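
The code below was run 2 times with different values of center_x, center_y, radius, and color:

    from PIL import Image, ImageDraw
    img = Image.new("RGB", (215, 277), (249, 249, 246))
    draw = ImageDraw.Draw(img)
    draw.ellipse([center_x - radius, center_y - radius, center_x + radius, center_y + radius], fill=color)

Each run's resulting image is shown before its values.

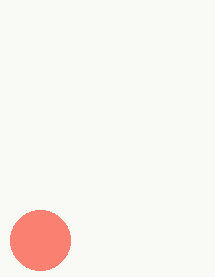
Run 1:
center_x = 40, center_y = 240, radius = 30, color = 'salmon'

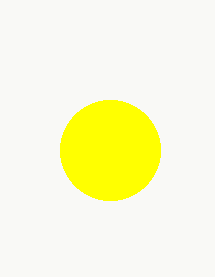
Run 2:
center_x = 110
center_y = 150
radius = 50
color = 'yellow'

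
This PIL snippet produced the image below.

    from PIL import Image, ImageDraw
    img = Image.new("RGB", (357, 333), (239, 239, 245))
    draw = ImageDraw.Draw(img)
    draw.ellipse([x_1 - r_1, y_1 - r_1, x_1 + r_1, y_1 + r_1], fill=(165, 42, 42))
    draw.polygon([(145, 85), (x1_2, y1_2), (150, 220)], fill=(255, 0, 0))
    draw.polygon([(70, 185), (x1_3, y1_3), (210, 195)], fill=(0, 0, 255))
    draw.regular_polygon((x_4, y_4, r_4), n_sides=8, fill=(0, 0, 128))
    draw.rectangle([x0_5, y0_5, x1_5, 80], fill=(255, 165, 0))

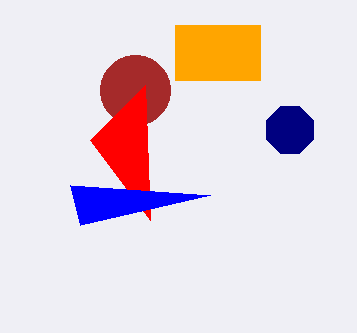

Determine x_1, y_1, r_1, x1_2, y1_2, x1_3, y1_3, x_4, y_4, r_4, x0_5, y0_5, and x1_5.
x_1 = 135
y_1 = 90
r_1 = 35
x1_2 = 90
y1_2 = 140
x1_3 = 80
y1_3 = 225
x_4 = 290
y_4 = 130
r_4 = 25
x0_5 = 175
y0_5 = 25
x1_5 = 260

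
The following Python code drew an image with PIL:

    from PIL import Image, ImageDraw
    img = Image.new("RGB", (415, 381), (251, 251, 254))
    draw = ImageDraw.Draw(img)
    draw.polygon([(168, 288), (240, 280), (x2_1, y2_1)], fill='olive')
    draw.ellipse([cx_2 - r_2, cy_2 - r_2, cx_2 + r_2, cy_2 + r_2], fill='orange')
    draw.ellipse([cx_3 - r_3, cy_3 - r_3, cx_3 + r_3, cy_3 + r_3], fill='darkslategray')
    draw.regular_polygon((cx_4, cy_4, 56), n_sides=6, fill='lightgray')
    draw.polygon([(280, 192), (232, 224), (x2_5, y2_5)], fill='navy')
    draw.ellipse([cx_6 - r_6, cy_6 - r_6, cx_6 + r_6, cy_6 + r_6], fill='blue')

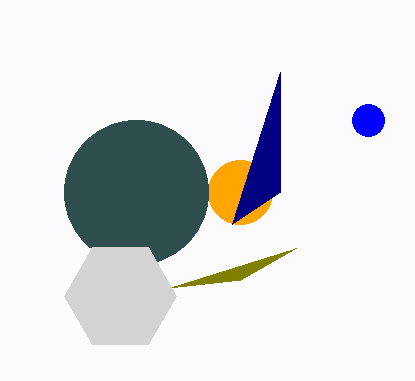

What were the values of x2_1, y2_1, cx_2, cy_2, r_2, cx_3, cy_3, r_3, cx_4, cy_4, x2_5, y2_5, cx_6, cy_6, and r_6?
x2_1 = 296; y2_1 = 248; cx_2 = 240; cy_2 = 192; r_2 = 32; cx_3 = 136; cy_3 = 192; r_3 = 72; cx_4 = 120; cy_4 = 296; x2_5 = 280; y2_5 = 72; cx_6 = 368; cy_6 = 120; r_6 = 16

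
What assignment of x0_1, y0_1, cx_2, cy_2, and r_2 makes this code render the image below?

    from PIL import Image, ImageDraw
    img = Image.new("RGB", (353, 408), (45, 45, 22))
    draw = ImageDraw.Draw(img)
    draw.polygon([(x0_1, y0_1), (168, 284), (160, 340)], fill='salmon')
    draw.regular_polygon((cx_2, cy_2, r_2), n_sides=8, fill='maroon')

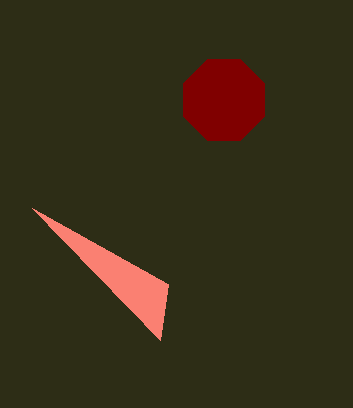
x0_1 = 32
y0_1 = 208
cx_2 = 224
cy_2 = 100
r_2 = 44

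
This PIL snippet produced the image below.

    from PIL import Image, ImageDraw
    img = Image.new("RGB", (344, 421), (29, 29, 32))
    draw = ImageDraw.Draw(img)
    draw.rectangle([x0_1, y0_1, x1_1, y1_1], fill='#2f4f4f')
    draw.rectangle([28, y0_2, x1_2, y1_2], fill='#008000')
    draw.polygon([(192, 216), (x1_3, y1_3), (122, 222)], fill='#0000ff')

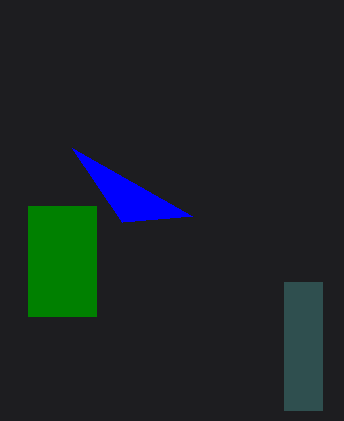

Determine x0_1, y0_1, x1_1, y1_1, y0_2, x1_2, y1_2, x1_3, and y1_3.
x0_1 = 284; y0_1 = 282; x1_1 = 322; y1_1 = 410; y0_2 = 206; x1_2 = 96; y1_2 = 316; x1_3 = 72; y1_3 = 148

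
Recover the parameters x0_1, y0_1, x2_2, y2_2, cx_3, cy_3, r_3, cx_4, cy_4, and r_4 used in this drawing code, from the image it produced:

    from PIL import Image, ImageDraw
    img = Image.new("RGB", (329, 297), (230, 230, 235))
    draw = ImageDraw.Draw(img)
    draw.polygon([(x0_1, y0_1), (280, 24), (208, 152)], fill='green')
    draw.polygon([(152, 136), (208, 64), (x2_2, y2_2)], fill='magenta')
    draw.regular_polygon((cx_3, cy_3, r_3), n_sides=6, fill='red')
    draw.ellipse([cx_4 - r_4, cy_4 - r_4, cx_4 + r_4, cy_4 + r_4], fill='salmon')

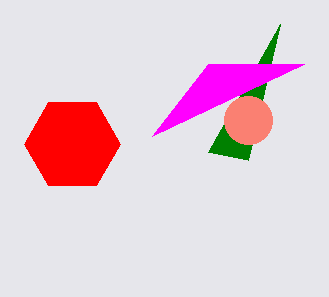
x0_1 = 248, y0_1 = 160, x2_2 = 304, y2_2 = 64, cx_3 = 72, cy_3 = 144, r_3 = 48, cx_4 = 248, cy_4 = 120, r_4 = 24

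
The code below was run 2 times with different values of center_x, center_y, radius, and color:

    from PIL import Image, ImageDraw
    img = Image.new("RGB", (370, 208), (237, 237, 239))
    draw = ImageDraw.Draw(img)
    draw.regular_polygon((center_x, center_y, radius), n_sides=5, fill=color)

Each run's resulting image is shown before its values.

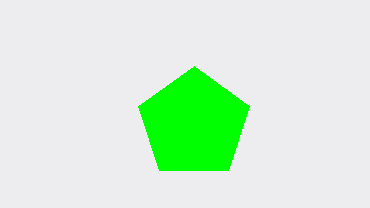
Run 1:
center_x = 194
center_y = 124
radius = 58
color = 'lime'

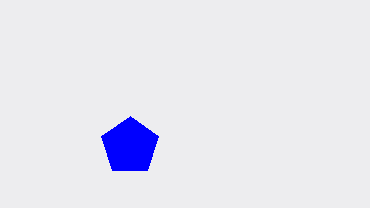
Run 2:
center_x = 130; center_y = 146; radius = 30; color = 'blue'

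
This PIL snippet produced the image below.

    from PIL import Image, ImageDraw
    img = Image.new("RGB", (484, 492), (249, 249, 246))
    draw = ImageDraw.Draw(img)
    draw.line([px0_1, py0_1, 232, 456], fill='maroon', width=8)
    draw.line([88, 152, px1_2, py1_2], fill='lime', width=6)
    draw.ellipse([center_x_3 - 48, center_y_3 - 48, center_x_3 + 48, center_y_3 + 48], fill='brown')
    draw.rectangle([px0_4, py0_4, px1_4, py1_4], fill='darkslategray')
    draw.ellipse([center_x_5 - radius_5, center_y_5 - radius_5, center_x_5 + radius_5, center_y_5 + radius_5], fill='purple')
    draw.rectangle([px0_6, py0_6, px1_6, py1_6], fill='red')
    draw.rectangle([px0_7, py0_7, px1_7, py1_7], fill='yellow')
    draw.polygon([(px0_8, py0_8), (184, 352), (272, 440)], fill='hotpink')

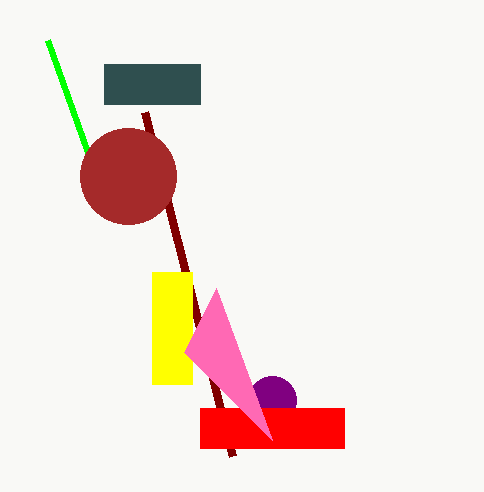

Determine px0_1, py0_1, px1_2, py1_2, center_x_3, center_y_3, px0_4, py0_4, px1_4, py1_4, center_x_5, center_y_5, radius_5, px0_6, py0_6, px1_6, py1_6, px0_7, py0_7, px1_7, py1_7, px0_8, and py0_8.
px0_1 = 144
py0_1 = 112
px1_2 = 48
py1_2 = 40
center_x_3 = 128
center_y_3 = 176
px0_4 = 104
py0_4 = 64
px1_4 = 200
py1_4 = 104
center_x_5 = 272
center_y_5 = 400
radius_5 = 24
px0_6 = 200
py0_6 = 408
px1_6 = 344
py1_6 = 448
px0_7 = 152
py0_7 = 272
px1_7 = 192
py1_7 = 384
px0_8 = 216
py0_8 = 288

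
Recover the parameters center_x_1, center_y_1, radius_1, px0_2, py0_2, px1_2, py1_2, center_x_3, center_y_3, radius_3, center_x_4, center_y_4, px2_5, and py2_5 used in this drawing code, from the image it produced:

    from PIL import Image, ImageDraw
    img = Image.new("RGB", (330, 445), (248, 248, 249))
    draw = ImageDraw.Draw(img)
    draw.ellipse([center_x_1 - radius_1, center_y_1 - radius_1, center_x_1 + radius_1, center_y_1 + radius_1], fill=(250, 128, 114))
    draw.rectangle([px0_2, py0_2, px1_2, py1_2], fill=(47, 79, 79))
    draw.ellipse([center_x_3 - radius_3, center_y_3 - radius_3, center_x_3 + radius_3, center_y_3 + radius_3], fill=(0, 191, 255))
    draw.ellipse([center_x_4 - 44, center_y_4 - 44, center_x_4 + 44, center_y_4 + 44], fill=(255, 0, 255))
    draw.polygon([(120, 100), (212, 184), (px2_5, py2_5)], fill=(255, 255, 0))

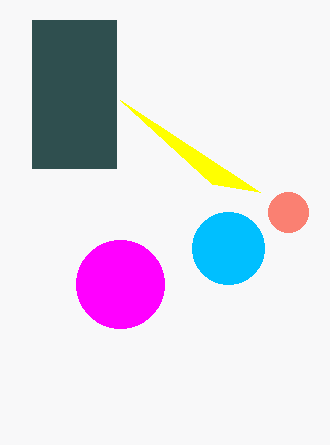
center_x_1 = 288, center_y_1 = 212, radius_1 = 20, px0_2 = 32, py0_2 = 20, px1_2 = 116, py1_2 = 168, center_x_3 = 228, center_y_3 = 248, radius_3 = 36, center_x_4 = 120, center_y_4 = 284, px2_5 = 260, py2_5 = 192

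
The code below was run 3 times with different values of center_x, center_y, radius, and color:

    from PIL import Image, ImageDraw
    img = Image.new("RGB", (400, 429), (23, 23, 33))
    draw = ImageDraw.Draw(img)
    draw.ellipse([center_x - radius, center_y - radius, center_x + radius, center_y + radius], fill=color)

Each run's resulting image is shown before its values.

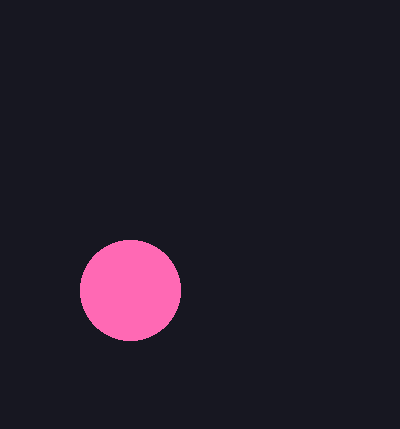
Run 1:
center_x = 130, center_y = 290, radius = 50, color = 'hotpink'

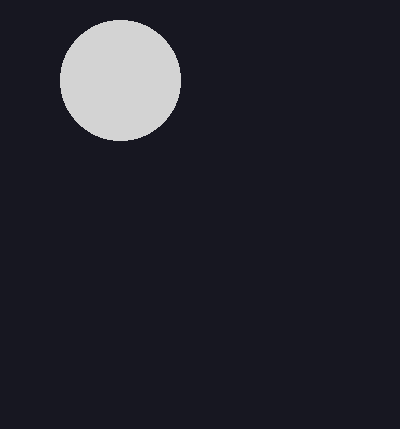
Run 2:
center_x = 120
center_y = 80
radius = 60
color = 'lightgray'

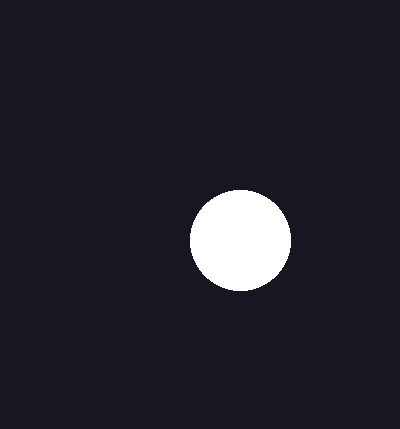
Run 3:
center_x = 240
center_y = 240
radius = 50
color = 'white'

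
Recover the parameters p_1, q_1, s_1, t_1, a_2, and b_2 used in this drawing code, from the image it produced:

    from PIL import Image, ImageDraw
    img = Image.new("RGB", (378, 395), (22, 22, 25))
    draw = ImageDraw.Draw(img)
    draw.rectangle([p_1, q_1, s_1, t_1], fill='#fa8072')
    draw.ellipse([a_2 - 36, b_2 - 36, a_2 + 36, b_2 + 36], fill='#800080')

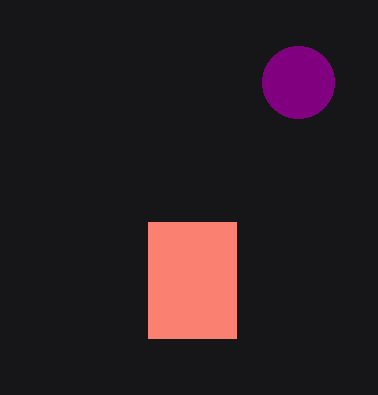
p_1 = 148; q_1 = 222; s_1 = 236; t_1 = 338; a_2 = 298; b_2 = 82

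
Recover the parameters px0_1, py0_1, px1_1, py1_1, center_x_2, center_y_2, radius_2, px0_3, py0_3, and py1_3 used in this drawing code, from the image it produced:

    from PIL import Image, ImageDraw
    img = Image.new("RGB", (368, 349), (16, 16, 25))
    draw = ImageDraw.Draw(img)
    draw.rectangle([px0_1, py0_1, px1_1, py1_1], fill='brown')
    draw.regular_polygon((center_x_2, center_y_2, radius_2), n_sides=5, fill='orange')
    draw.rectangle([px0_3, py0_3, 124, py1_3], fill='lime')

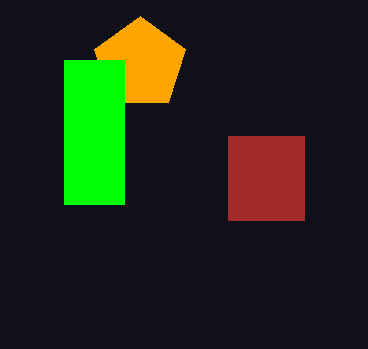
px0_1 = 228
py0_1 = 136
px1_1 = 304
py1_1 = 220
center_x_2 = 140
center_y_2 = 64
radius_2 = 48
px0_3 = 64
py0_3 = 60
py1_3 = 204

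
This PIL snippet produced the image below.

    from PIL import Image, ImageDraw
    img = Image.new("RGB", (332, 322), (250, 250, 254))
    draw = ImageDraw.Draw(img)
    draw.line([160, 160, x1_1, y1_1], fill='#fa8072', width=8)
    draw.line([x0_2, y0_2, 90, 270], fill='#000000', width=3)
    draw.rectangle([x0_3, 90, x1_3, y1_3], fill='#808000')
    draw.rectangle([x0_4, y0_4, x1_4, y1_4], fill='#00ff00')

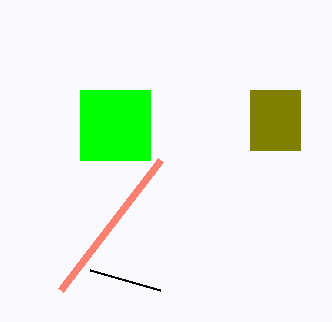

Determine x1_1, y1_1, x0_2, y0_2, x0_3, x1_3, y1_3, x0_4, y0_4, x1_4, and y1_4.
x1_1 = 60
y1_1 = 290
x0_2 = 160
y0_2 = 290
x0_3 = 250
x1_3 = 300
y1_3 = 150
x0_4 = 80
y0_4 = 90
x1_4 = 150
y1_4 = 160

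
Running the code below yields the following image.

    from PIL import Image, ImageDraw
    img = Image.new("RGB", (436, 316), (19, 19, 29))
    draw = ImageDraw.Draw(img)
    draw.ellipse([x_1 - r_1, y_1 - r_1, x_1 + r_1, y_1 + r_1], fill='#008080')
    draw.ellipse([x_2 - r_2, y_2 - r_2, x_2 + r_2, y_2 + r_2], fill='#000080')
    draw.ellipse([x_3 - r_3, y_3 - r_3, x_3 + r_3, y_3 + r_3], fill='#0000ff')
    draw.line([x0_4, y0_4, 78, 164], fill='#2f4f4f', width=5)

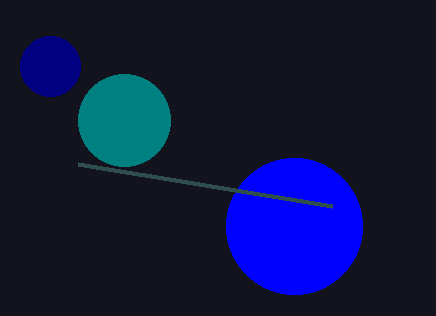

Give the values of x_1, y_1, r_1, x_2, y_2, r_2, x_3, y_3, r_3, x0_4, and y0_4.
x_1 = 124; y_1 = 120; r_1 = 46; x_2 = 50; y_2 = 66; r_2 = 30; x_3 = 294; y_3 = 226; r_3 = 68; x0_4 = 332; y0_4 = 206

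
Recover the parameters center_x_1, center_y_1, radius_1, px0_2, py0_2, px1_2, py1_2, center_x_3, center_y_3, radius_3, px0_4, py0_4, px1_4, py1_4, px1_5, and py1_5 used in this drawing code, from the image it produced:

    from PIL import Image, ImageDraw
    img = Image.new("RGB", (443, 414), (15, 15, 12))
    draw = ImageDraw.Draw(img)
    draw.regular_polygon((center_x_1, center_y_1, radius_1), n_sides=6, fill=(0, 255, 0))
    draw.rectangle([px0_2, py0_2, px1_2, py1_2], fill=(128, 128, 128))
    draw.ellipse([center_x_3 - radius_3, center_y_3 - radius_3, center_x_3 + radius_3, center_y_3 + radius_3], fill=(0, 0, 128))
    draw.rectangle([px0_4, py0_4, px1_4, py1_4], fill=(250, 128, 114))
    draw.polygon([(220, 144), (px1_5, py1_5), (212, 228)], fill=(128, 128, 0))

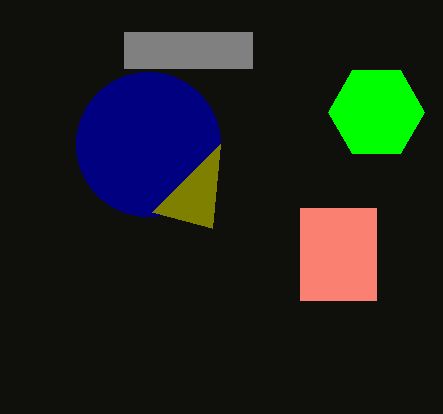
center_x_1 = 376; center_y_1 = 112; radius_1 = 48; px0_2 = 124; py0_2 = 32; px1_2 = 252; py1_2 = 68; center_x_3 = 148; center_y_3 = 144; radius_3 = 72; px0_4 = 300; py0_4 = 208; px1_4 = 376; py1_4 = 300; px1_5 = 152; py1_5 = 212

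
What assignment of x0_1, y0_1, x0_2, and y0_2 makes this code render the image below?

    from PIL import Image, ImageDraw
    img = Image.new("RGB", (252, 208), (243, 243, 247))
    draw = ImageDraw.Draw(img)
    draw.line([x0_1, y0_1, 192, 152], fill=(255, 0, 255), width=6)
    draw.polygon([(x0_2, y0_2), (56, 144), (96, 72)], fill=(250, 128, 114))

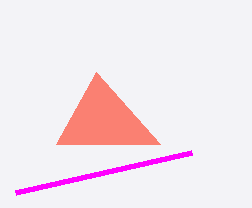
x0_1 = 16; y0_1 = 192; x0_2 = 160; y0_2 = 144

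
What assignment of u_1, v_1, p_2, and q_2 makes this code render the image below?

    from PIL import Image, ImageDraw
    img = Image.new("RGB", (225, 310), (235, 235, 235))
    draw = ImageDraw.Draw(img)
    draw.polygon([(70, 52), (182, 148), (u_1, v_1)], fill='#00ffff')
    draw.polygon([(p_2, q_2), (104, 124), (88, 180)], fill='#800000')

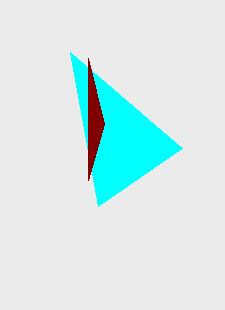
u_1 = 98
v_1 = 206
p_2 = 88
q_2 = 58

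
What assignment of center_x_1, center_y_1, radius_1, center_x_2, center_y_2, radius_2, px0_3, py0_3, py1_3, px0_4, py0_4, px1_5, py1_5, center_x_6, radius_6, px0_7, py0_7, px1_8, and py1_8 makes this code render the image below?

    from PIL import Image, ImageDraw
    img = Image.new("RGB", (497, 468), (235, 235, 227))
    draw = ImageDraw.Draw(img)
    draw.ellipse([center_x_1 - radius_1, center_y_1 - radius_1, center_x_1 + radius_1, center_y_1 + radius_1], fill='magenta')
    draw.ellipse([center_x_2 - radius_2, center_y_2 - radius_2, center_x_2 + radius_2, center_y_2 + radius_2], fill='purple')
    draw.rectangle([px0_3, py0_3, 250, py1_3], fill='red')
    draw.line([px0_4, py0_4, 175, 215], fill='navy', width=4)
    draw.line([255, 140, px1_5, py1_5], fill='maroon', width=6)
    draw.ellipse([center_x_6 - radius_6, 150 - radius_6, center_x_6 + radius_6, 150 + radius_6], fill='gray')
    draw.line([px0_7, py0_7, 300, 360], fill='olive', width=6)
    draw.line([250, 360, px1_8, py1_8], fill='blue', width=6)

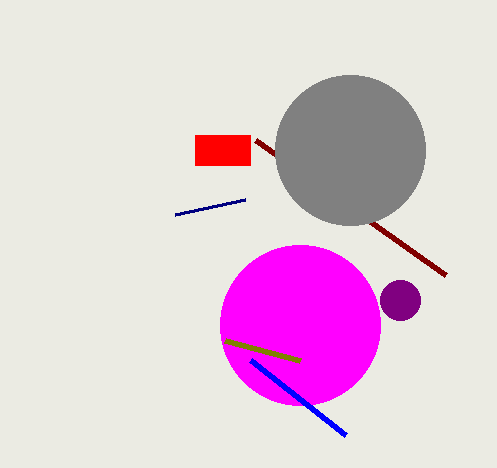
center_x_1 = 300; center_y_1 = 325; radius_1 = 80; center_x_2 = 400; center_y_2 = 300; radius_2 = 20; px0_3 = 195; py0_3 = 135; py1_3 = 165; px0_4 = 245; py0_4 = 200; px1_5 = 445; py1_5 = 275; center_x_6 = 350; radius_6 = 75; px0_7 = 225; py0_7 = 340; px1_8 = 345; py1_8 = 435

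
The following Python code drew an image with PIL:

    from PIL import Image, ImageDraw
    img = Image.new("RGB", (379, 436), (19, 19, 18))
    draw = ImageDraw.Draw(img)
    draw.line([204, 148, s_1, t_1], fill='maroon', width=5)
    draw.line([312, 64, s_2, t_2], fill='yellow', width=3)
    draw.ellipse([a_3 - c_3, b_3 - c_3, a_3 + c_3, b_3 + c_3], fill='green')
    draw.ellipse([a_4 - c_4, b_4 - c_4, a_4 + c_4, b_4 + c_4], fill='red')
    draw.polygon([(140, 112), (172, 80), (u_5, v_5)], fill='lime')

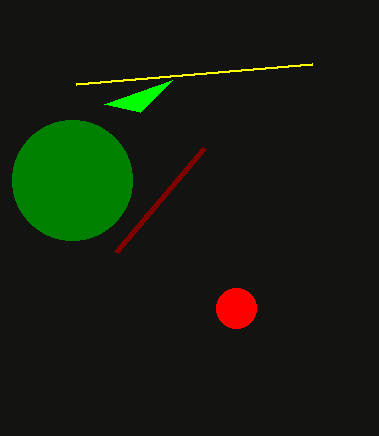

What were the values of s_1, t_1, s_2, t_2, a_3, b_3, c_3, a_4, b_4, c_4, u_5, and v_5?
s_1 = 116; t_1 = 252; s_2 = 76; t_2 = 84; a_3 = 72; b_3 = 180; c_3 = 60; a_4 = 236; b_4 = 308; c_4 = 20; u_5 = 104; v_5 = 104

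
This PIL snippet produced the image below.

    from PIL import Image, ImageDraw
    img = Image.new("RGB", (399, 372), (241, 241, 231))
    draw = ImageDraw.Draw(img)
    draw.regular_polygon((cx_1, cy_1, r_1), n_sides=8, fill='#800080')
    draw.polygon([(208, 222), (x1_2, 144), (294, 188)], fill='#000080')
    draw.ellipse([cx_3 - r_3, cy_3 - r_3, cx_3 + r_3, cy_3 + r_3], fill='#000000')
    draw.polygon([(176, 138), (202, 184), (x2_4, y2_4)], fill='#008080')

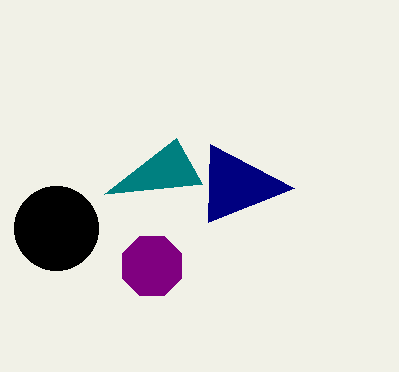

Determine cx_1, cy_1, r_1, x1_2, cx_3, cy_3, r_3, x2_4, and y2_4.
cx_1 = 152; cy_1 = 266; r_1 = 32; x1_2 = 210; cx_3 = 56; cy_3 = 228; r_3 = 42; x2_4 = 104; y2_4 = 194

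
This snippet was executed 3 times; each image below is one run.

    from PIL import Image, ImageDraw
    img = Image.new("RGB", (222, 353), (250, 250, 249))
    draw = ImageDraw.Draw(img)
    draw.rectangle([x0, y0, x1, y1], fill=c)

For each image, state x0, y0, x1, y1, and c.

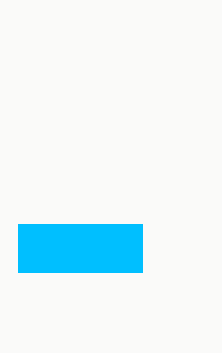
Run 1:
x0 = 18
y0 = 224
x1 = 142
y1 = 272
c = 'deepskyblue'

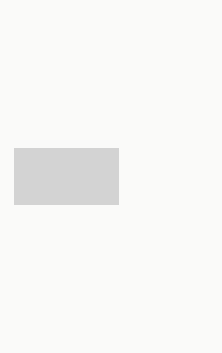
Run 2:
x0 = 14; y0 = 148; x1 = 118; y1 = 204; c = 'lightgray'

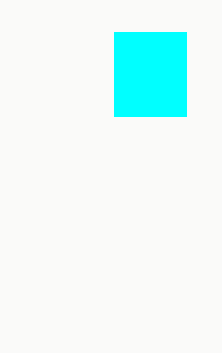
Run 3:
x0 = 114, y0 = 32, x1 = 186, y1 = 116, c = 'cyan'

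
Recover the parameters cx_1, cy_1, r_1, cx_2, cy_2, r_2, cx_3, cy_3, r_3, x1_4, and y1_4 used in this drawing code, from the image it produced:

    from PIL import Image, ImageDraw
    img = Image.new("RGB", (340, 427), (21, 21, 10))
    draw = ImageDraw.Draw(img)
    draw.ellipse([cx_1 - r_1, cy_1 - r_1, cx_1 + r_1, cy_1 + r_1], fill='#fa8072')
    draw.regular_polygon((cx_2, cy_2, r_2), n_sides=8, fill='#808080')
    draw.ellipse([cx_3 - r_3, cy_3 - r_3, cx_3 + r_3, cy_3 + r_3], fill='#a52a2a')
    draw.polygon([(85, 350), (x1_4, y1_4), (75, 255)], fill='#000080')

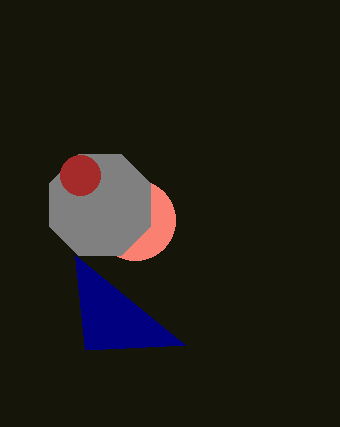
cx_1 = 135, cy_1 = 220, r_1 = 40, cx_2 = 100, cy_2 = 205, r_2 = 55, cx_3 = 80, cy_3 = 175, r_3 = 20, x1_4 = 185, y1_4 = 345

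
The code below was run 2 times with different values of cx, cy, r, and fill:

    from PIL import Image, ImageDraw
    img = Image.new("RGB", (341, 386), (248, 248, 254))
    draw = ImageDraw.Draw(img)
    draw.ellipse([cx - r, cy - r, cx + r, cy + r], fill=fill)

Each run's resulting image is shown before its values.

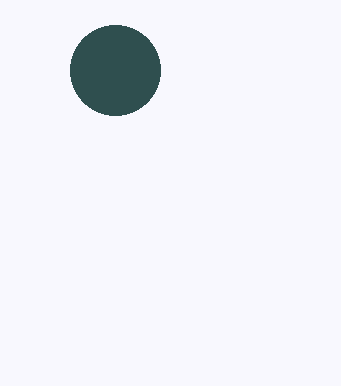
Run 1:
cx = 115
cy = 70
r = 45
fill = 'darkslategray'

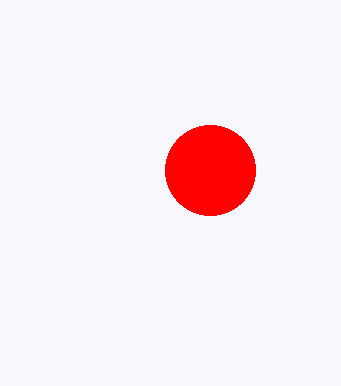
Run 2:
cx = 210, cy = 170, r = 45, fill = 'red'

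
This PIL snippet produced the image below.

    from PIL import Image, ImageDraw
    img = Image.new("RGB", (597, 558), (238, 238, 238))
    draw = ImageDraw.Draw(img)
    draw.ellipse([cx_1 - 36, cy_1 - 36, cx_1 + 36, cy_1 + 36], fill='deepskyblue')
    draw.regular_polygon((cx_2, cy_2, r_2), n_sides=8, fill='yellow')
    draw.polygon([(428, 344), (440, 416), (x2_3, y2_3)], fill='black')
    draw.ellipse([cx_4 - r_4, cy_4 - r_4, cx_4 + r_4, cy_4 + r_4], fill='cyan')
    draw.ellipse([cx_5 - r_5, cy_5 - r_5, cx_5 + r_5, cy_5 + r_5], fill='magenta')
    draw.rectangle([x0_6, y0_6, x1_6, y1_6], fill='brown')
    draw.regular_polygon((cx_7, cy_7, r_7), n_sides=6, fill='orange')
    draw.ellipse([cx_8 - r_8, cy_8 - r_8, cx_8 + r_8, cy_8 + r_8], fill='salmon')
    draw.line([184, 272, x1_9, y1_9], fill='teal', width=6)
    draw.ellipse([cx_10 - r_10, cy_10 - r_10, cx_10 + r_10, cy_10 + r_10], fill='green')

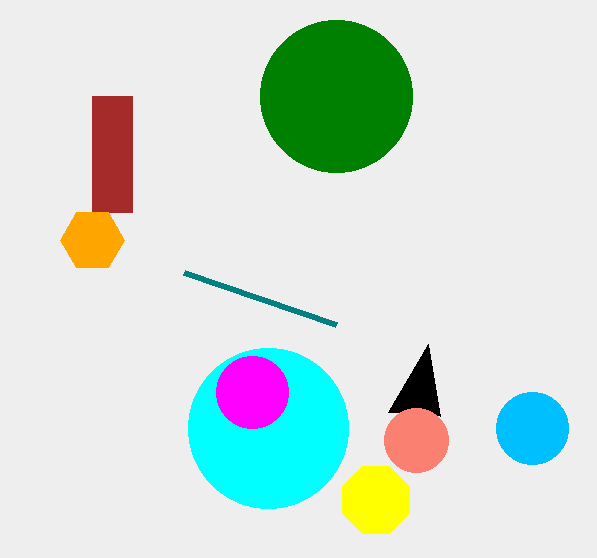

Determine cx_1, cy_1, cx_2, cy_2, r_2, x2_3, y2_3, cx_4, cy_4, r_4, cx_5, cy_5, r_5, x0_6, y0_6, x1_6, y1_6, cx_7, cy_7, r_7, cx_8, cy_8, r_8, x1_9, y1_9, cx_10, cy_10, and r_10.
cx_1 = 532
cy_1 = 428
cx_2 = 376
cy_2 = 500
r_2 = 36
x2_3 = 388
y2_3 = 412
cx_4 = 268
cy_4 = 428
r_4 = 80
cx_5 = 252
cy_5 = 392
r_5 = 36
x0_6 = 92
y0_6 = 96
x1_6 = 132
y1_6 = 212
cx_7 = 92
cy_7 = 240
r_7 = 32
cx_8 = 416
cy_8 = 440
r_8 = 32
x1_9 = 336
y1_9 = 324
cx_10 = 336
cy_10 = 96
r_10 = 76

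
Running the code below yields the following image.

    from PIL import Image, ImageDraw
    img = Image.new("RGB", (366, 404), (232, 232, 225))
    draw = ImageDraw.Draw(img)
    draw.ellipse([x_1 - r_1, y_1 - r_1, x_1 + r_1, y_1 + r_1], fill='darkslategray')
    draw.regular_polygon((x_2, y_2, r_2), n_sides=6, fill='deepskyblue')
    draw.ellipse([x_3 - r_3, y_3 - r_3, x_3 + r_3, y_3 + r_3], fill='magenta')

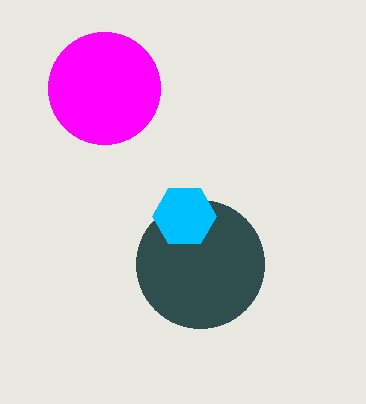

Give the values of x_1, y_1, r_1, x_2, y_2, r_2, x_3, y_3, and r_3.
x_1 = 200
y_1 = 264
r_1 = 64
x_2 = 184
y_2 = 216
r_2 = 32
x_3 = 104
y_3 = 88
r_3 = 56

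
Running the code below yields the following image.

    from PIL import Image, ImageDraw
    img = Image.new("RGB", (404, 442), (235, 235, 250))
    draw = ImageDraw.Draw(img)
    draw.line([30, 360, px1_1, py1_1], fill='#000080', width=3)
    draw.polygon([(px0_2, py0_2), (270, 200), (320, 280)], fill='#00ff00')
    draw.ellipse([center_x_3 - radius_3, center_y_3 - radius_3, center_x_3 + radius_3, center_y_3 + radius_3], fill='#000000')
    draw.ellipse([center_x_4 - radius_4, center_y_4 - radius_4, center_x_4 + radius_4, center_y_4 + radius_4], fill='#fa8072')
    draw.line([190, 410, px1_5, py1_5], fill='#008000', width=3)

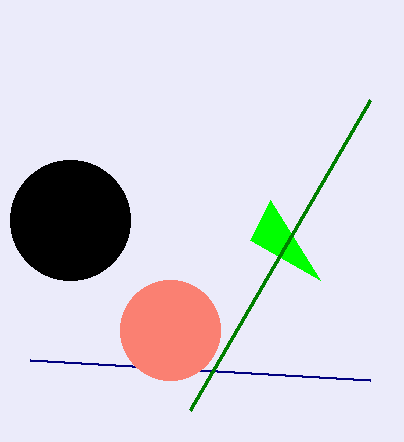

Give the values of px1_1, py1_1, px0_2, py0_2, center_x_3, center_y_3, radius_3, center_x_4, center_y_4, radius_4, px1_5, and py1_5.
px1_1 = 370; py1_1 = 380; px0_2 = 250; py0_2 = 240; center_x_3 = 70; center_y_3 = 220; radius_3 = 60; center_x_4 = 170; center_y_4 = 330; radius_4 = 50; px1_5 = 370; py1_5 = 100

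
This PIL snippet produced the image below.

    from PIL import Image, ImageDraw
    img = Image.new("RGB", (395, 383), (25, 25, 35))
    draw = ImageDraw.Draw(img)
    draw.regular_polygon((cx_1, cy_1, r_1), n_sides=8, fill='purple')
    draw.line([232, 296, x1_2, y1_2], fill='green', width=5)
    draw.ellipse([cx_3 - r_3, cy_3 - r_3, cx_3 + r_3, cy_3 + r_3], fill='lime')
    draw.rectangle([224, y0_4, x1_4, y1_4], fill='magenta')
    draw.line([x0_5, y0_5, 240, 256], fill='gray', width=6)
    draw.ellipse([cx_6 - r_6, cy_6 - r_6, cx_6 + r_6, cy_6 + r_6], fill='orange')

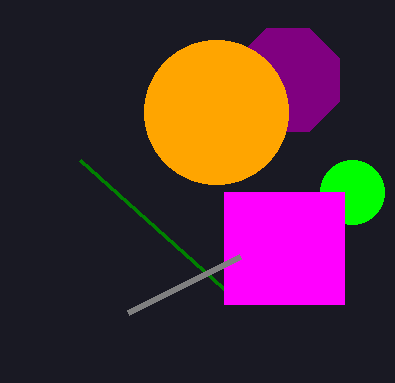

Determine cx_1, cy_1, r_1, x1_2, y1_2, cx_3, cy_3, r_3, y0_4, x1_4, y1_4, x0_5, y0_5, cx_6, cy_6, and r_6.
cx_1 = 288; cy_1 = 80; r_1 = 56; x1_2 = 80; y1_2 = 160; cx_3 = 352; cy_3 = 192; r_3 = 32; y0_4 = 192; x1_4 = 344; y1_4 = 304; x0_5 = 128; y0_5 = 312; cx_6 = 216; cy_6 = 112; r_6 = 72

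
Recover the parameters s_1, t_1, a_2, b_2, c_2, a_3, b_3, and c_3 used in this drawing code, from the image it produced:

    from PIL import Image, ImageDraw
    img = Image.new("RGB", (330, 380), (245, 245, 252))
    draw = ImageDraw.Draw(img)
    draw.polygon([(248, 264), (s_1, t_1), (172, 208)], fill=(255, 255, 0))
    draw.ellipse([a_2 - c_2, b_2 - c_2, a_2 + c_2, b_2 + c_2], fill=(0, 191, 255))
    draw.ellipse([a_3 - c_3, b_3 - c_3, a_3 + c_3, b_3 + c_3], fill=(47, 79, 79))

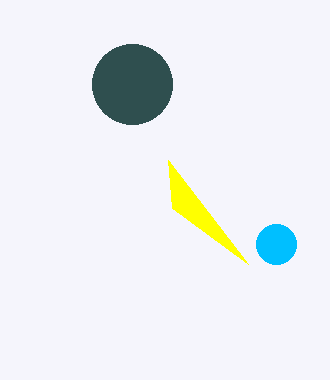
s_1 = 168, t_1 = 160, a_2 = 276, b_2 = 244, c_2 = 20, a_3 = 132, b_3 = 84, c_3 = 40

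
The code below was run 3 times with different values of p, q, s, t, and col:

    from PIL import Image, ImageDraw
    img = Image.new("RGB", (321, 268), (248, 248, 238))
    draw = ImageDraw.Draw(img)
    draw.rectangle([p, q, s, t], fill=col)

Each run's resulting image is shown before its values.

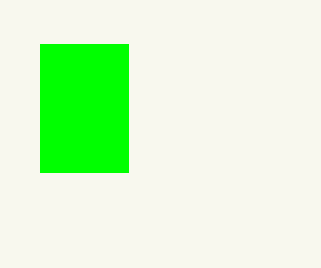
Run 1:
p = 40
q = 44
s = 128
t = 172
col = 'lime'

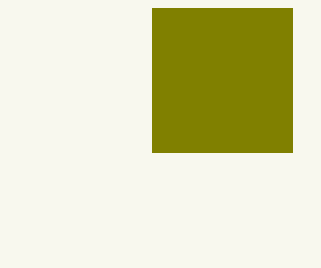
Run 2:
p = 152
q = 8
s = 292
t = 152
col = 'olive'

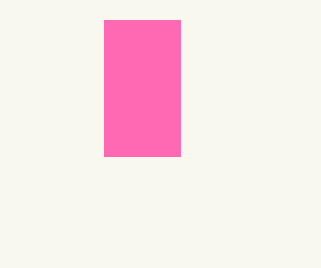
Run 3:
p = 104
q = 20
s = 180
t = 156
col = 'hotpink'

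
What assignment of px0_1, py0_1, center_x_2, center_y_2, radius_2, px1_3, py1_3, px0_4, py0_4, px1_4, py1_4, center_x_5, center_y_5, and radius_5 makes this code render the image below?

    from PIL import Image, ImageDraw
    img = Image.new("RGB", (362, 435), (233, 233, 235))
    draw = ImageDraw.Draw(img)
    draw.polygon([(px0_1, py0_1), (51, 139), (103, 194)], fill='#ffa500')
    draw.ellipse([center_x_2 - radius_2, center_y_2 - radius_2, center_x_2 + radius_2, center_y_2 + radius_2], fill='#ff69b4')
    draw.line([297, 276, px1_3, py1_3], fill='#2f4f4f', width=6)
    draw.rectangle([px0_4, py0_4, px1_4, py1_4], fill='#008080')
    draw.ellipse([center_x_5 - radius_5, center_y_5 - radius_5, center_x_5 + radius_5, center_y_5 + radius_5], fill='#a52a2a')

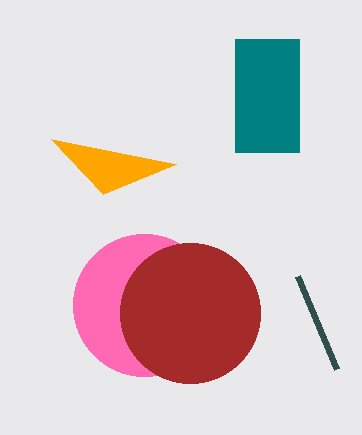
px0_1 = 176
py0_1 = 164
center_x_2 = 144
center_y_2 = 305
radius_2 = 71
px1_3 = 336
py1_3 = 369
px0_4 = 235
py0_4 = 39
px1_4 = 299
py1_4 = 152
center_x_5 = 190
center_y_5 = 313
radius_5 = 70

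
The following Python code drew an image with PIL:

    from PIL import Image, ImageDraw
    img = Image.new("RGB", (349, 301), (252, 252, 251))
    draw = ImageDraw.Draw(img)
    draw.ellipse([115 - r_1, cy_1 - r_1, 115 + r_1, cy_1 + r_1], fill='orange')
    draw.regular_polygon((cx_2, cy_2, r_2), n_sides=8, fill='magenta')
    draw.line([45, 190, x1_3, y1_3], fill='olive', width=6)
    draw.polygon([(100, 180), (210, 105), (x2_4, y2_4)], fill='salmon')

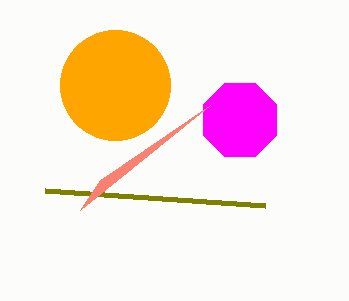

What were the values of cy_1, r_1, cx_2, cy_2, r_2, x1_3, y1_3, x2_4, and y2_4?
cy_1 = 85; r_1 = 55; cx_2 = 240; cy_2 = 120; r_2 = 40; x1_3 = 265; y1_3 = 205; x2_4 = 80; y2_4 = 210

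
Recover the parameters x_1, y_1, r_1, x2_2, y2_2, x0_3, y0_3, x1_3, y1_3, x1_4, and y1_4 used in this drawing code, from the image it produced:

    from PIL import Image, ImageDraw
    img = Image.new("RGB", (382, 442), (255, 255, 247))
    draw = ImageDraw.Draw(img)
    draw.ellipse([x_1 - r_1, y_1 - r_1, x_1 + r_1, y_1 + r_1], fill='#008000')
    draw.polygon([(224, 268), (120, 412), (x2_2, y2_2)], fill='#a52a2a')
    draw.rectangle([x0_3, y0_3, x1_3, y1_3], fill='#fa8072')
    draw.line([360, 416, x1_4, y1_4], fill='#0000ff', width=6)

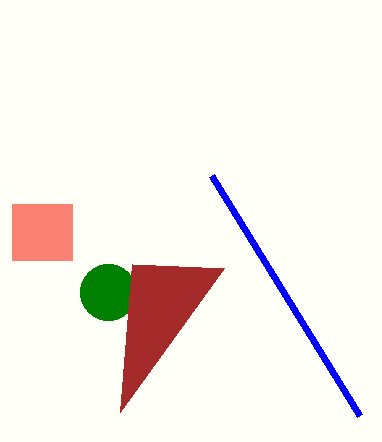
x_1 = 108, y_1 = 292, r_1 = 28, x2_2 = 132, y2_2 = 264, x0_3 = 12, y0_3 = 204, x1_3 = 72, y1_3 = 260, x1_4 = 212, y1_4 = 176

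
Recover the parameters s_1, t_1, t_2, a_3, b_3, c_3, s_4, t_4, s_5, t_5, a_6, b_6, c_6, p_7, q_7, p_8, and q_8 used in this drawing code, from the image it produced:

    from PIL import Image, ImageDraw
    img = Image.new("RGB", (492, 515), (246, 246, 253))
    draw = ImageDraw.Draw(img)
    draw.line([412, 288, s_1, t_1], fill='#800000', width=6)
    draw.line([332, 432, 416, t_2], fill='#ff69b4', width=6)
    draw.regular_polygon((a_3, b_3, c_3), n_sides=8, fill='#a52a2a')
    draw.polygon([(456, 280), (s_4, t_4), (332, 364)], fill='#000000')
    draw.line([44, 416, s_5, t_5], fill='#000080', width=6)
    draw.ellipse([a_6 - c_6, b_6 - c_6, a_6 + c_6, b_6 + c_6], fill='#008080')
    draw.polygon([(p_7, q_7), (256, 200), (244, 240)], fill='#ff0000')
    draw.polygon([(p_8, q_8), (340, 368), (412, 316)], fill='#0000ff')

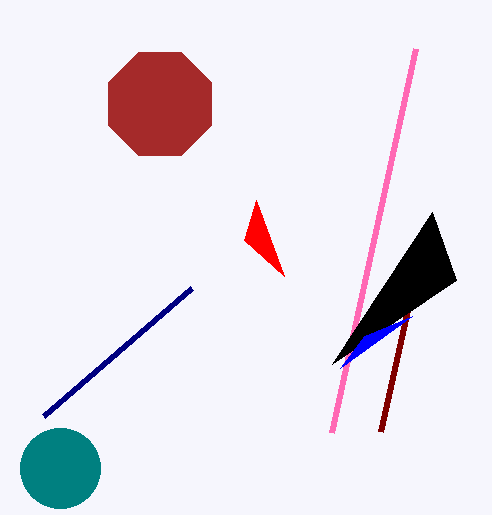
s_1 = 380; t_1 = 432; t_2 = 48; a_3 = 160; b_3 = 104; c_3 = 56; s_4 = 432; t_4 = 212; s_5 = 192; t_5 = 288; a_6 = 60; b_6 = 468; c_6 = 40; p_7 = 284; q_7 = 276; p_8 = 364; q_8 = 336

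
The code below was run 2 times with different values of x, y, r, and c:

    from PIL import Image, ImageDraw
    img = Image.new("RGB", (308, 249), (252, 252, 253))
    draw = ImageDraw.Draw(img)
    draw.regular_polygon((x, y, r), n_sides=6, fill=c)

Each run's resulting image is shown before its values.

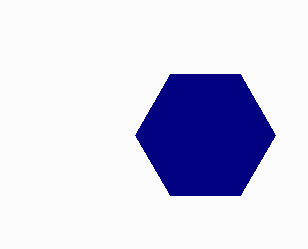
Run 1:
x = 205
y = 135
r = 70
c = 'navy'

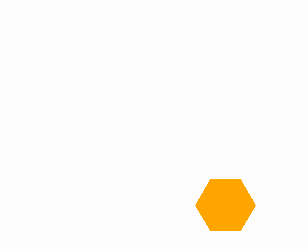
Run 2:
x = 225, y = 205, r = 30, c = 'orange'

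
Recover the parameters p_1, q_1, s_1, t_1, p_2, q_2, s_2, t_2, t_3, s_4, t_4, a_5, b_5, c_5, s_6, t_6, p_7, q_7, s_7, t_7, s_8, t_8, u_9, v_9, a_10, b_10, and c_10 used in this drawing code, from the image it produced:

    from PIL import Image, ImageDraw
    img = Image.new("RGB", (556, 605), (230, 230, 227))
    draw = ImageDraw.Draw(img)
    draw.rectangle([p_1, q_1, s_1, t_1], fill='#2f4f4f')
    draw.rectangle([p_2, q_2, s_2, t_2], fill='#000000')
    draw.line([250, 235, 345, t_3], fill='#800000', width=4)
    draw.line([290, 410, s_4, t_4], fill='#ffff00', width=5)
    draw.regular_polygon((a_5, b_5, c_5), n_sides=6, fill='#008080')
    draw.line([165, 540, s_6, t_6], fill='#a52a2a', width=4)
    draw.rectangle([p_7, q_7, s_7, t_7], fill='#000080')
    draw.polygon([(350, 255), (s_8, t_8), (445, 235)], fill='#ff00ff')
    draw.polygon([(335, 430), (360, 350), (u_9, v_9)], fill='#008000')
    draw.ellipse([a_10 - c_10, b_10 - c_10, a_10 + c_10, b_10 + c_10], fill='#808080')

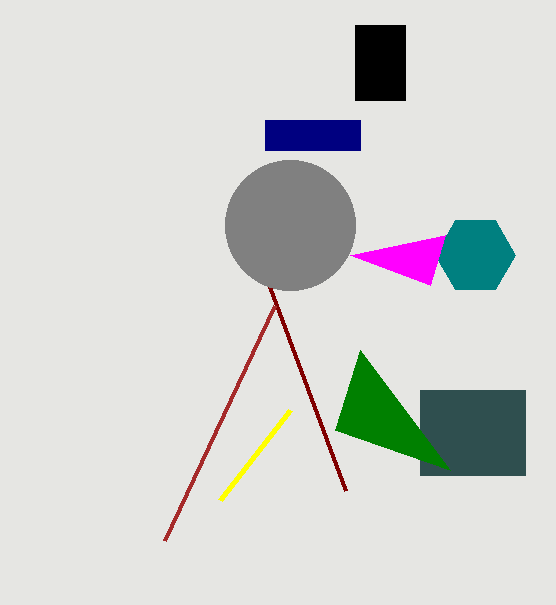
p_1 = 420
q_1 = 390
s_1 = 525
t_1 = 475
p_2 = 355
q_2 = 25
s_2 = 405
t_2 = 100
t_3 = 490
s_4 = 220
t_4 = 500
a_5 = 475
b_5 = 255
c_5 = 40
s_6 = 275
t_6 = 305
p_7 = 265
q_7 = 120
s_7 = 360
t_7 = 150
s_8 = 430
t_8 = 285
u_9 = 450
v_9 = 470
a_10 = 290
b_10 = 225
c_10 = 65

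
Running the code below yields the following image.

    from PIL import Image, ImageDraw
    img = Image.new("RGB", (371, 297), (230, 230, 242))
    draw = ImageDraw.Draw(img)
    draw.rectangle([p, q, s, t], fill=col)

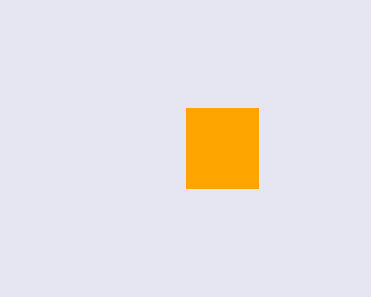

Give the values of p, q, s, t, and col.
p = 186, q = 108, s = 258, t = 188, col = 'orange'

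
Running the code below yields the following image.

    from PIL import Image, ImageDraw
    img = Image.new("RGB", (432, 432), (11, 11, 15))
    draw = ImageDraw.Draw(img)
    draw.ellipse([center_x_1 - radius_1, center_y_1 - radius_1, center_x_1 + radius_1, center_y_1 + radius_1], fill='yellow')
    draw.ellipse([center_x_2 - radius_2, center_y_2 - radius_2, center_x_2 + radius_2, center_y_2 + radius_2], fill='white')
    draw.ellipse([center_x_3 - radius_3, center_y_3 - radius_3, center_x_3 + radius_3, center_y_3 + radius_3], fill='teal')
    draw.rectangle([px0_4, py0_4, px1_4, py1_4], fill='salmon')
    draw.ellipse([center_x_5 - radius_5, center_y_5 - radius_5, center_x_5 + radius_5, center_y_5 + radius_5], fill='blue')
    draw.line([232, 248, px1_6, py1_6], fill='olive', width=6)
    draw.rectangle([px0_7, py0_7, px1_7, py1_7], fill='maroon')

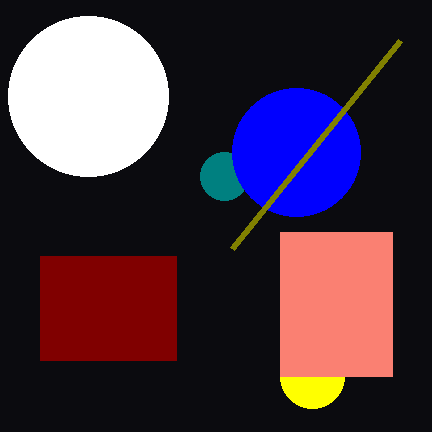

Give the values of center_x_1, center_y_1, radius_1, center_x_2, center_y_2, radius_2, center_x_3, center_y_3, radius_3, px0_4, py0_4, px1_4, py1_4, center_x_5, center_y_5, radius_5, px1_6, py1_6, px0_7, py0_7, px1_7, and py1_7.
center_x_1 = 312, center_y_1 = 376, radius_1 = 32, center_x_2 = 88, center_y_2 = 96, radius_2 = 80, center_x_3 = 224, center_y_3 = 176, radius_3 = 24, px0_4 = 280, py0_4 = 232, px1_4 = 392, py1_4 = 376, center_x_5 = 296, center_y_5 = 152, radius_5 = 64, px1_6 = 400, py1_6 = 40, px0_7 = 40, py0_7 = 256, px1_7 = 176, py1_7 = 360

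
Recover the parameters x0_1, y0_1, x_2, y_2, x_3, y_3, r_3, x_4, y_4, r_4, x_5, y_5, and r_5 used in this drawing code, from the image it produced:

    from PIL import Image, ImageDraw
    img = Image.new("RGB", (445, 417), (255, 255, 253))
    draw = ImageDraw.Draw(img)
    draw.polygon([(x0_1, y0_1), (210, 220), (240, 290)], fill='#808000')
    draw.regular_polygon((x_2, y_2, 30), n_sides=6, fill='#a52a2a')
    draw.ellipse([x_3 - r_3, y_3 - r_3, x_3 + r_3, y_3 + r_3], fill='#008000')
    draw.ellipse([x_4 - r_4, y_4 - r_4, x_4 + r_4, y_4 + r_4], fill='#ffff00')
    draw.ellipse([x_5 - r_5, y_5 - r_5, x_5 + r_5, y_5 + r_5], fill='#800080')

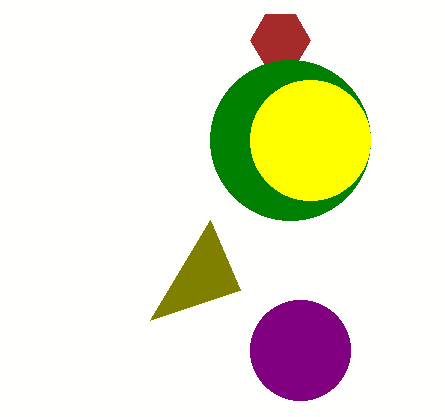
x0_1 = 150, y0_1 = 320, x_2 = 280, y_2 = 40, x_3 = 290, y_3 = 140, r_3 = 80, x_4 = 310, y_4 = 140, r_4 = 60, x_5 = 300, y_5 = 350, r_5 = 50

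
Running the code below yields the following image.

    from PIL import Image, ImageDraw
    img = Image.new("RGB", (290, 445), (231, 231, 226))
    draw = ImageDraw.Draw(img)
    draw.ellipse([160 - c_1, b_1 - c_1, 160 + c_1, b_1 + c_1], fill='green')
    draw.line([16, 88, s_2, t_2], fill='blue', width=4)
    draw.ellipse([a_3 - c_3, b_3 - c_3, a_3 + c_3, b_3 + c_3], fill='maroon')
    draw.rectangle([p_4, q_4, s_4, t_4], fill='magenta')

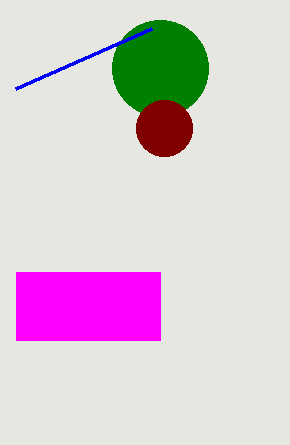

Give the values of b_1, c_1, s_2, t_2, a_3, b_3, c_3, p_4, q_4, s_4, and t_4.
b_1 = 68
c_1 = 48
s_2 = 152
t_2 = 28
a_3 = 164
b_3 = 128
c_3 = 28
p_4 = 16
q_4 = 272
s_4 = 160
t_4 = 340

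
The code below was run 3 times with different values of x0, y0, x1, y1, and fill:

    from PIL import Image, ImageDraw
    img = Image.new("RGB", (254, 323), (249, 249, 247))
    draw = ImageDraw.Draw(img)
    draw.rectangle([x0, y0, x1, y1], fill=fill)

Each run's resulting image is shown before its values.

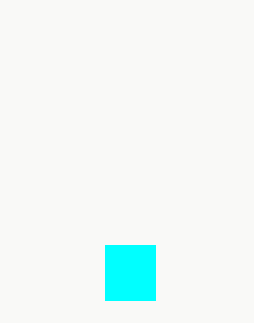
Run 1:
x0 = 105, y0 = 245, x1 = 155, y1 = 300, fill = 'cyan'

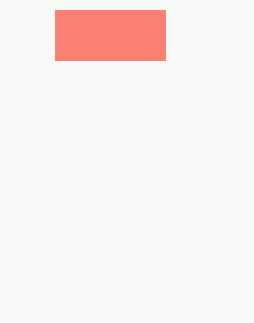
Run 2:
x0 = 55
y0 = 10
x1 = 165
y1 = 60
fill = 'salmon'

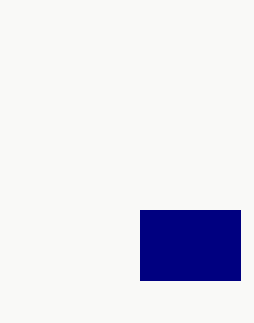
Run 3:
x0 = 140; y0 = 210; x1 = 240; y1 = 280; fill = 'navy'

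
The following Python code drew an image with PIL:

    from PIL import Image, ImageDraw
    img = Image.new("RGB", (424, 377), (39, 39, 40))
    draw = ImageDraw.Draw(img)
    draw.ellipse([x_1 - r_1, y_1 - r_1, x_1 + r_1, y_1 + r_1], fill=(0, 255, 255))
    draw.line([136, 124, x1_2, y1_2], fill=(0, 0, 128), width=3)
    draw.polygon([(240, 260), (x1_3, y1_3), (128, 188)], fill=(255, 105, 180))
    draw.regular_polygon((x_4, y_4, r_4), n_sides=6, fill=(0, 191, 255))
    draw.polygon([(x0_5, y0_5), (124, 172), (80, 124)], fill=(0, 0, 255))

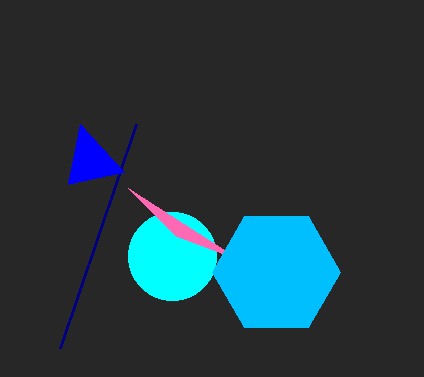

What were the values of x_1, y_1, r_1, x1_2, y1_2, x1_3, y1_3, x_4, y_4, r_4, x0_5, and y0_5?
x_1 = 172; y_1 = 256; r_1 = 44; x1_2 = 60; y1_2 = 348; x1_3 = 176; y1_3 = 236; x_4 = 276; y_4 = 272; r_4 = 64; x0_5 = 68; y0_5 = 184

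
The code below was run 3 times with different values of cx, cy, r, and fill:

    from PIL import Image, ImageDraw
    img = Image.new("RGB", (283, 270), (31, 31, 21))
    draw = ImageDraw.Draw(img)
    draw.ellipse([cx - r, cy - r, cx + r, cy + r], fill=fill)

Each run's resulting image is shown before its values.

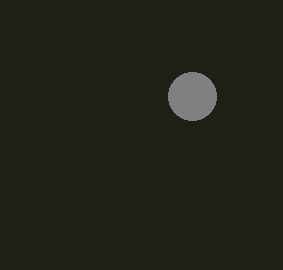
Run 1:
cx = 192, cy = 96, r = 24, fill = 'gray'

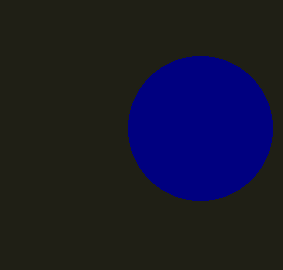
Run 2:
cx = 200
cy = 128
r = 72
fill = 'navy'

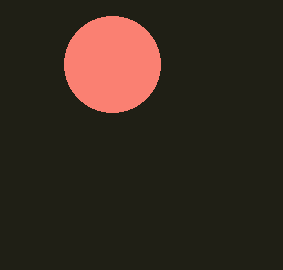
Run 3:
cx = 112, cy = 64, r = 48, fill = 'salmon'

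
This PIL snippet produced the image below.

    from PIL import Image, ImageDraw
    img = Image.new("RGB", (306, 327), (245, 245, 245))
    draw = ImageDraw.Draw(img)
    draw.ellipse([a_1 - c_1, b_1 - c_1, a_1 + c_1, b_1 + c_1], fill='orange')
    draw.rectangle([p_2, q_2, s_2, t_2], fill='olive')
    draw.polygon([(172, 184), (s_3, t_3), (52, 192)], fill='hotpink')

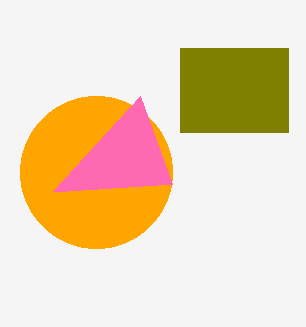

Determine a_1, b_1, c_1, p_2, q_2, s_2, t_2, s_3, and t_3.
a_1 = 96, b_1 = 172, c_1 = 76, p_2 = 180, q_2 = 48, s_2 = 288, t_2 = 132, s_3 = 140, t_3 = 96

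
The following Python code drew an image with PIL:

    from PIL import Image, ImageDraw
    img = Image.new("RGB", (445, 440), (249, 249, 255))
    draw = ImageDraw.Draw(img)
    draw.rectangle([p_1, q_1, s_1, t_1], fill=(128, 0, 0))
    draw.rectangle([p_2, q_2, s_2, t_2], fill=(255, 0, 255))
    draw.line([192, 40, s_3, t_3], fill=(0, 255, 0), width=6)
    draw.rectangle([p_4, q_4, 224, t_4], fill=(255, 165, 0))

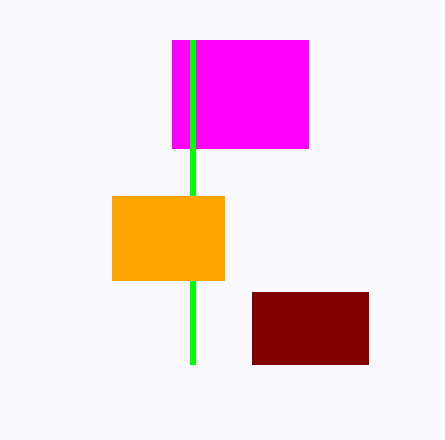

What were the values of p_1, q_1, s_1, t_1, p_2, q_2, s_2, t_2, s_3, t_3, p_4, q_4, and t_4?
p_1 = 252, q_1 = 292, s_1 = 368, t_1 = 364, p_2 = 172, q_2 = 40, s_2 = 308, t_2 = 148, s_3 = 192, t_3 = 364, p_4 = 112, q_4 = 196, t_4 = 280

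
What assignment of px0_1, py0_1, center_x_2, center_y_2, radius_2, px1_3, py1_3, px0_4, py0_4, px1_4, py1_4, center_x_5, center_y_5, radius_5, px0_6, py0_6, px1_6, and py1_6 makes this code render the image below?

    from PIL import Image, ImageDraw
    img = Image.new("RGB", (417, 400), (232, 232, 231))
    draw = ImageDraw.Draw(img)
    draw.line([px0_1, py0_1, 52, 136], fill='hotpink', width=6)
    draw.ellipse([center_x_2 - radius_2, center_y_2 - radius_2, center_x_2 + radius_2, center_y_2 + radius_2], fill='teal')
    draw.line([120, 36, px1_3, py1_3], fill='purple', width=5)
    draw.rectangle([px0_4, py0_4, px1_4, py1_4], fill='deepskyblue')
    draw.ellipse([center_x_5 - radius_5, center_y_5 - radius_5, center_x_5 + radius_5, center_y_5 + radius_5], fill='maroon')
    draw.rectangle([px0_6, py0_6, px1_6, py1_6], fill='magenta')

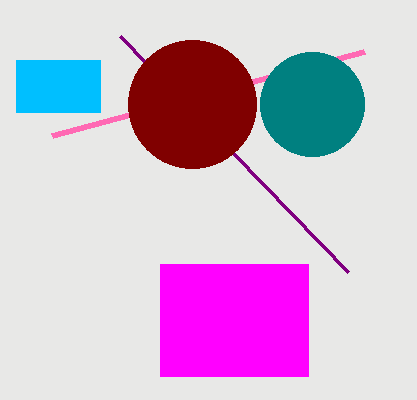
px0_1 = 364, py0_1 = 52, center_x_2 = 312, center_y_2 = 104, radius_2 = 52, px1_3 = 348, py1_3 = 272, px0_4 = 16, py0_4 = 60, px1_4 = 100, py1_4 = 112, center_x_5 = 192, center_y_5 = 104, radius_5 = 64, px0_6 = 160, py0_6 = 264, px1_6 = 308, py1_6 = 376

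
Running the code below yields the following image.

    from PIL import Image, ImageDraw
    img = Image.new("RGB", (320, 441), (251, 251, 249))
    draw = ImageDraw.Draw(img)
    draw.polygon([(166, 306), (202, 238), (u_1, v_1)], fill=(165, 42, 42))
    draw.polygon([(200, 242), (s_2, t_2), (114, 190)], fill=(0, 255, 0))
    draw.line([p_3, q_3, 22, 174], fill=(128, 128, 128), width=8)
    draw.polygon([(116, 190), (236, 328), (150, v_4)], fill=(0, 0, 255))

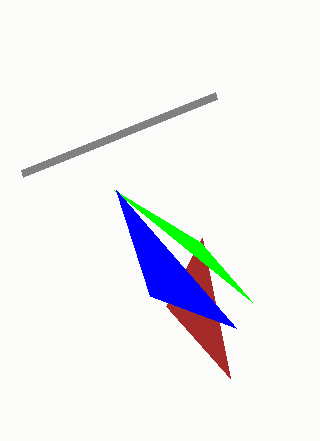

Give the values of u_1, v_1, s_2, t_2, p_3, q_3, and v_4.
u_1 = 230; v_1 = 378; s_2 = 252; t_2 = 302; p_3 = 216; q_3 = 96; v_4 = 296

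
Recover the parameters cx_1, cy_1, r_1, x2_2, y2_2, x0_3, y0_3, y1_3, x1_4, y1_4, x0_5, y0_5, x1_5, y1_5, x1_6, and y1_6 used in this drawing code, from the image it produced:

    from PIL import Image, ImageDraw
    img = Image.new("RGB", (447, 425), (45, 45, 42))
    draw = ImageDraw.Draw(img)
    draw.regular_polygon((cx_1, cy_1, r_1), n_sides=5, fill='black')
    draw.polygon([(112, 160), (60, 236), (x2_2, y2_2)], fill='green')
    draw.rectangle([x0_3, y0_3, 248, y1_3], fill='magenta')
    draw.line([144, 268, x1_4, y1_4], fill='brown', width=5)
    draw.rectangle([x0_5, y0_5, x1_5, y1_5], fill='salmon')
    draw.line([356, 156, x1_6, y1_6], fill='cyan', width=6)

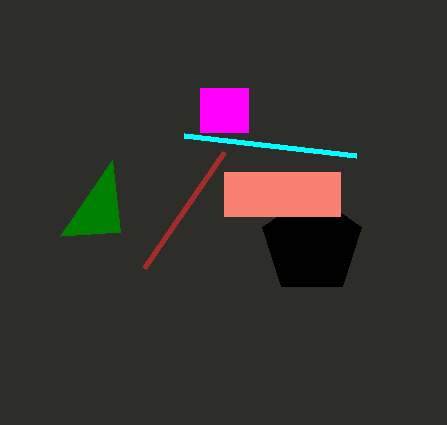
cx_1 = 312
cy_1 = 244
r_1 = 52
x2_2 = 120
y2_2 = 232
x0_3 = 200
y0_3 = 88
y1_3 = 132
x1_4 = 224
y1_4 = 152
x0_5 = 224
y0_5 = 172
x1_5 = 340
y1_5 = 216
x1_6 = 184
y1_6 = 136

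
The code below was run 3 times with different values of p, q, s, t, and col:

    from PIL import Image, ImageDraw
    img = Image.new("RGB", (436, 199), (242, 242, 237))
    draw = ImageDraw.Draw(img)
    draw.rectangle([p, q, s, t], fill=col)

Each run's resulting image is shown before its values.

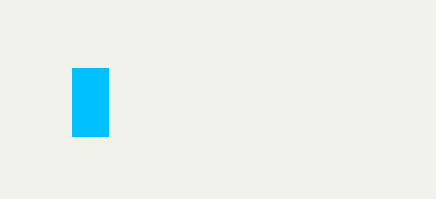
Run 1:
p = 72, q = 68, s = 108, t = 136, col = 'deepskyblue'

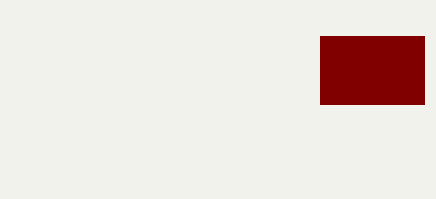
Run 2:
p = 320; q = 36; s = 424; t = 104; col = 'maroon'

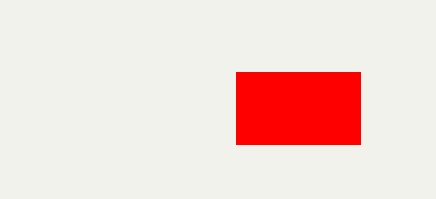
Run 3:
p = 236
q = 72
s = 360
t = 144
col = 'red'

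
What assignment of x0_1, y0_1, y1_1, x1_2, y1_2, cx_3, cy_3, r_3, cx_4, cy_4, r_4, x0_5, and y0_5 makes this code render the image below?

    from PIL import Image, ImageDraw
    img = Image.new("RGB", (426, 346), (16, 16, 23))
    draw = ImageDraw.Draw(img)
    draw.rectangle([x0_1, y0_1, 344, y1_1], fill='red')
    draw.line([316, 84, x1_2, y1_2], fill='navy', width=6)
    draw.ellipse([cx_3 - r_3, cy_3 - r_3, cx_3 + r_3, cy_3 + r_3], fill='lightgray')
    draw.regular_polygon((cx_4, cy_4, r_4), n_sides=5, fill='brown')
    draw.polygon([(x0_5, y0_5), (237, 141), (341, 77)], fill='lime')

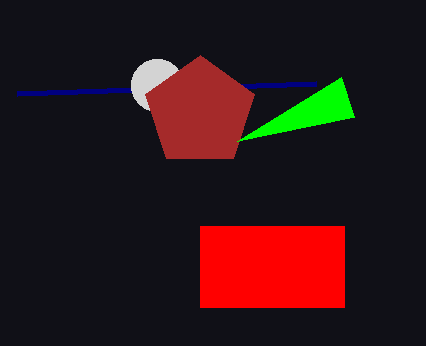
x0_1 = 200
y0_1 = 226
y1_1 = 307
x1_2 = 17
y1_2 = 94
cx_3 = 157
cy_3 = 85
r_3 = 26
cx_4 = 200
cy_4 = 112
r_4 = 57
x0_5 = 354
y0_5 = 117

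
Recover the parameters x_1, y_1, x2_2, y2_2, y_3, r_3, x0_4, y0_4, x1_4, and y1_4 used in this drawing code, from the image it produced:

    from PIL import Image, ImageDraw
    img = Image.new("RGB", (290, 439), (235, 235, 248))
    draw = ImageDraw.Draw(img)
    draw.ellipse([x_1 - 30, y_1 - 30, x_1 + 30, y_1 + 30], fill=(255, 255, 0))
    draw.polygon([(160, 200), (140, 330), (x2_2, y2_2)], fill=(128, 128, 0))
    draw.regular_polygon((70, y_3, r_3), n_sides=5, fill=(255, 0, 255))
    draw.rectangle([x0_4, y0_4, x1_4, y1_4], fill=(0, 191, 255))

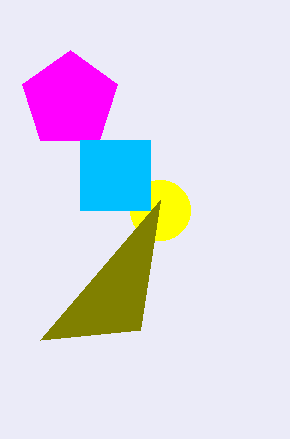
x_1 = 160, y_1 = 210, x2_2 = 40, y2_2 = 340, y_3 = 100, r_3 = 50, x0_4 = 80, y0_4 = 140, x1_4 = 150, y1_4 = 210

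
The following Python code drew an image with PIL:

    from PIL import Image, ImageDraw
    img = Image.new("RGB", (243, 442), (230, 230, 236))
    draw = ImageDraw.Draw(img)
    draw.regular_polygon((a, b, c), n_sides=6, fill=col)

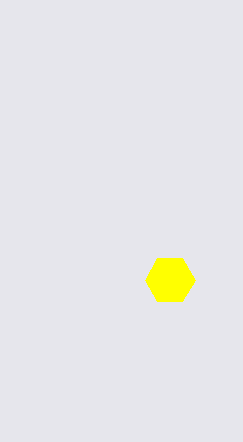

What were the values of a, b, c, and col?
a = 170, b = 280, c = 25, col = 'yellow'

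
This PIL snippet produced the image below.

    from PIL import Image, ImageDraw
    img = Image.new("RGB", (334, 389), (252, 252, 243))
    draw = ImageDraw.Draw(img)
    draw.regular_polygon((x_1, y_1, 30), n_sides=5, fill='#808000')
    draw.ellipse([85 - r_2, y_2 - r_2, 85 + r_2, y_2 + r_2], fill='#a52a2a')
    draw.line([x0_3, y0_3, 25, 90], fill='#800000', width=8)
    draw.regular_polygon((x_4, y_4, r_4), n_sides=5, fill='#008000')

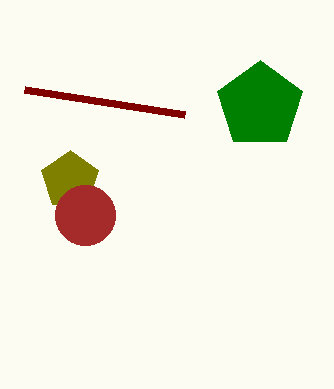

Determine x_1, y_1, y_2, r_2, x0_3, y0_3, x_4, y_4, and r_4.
x_1 = 70; y_1 = 180; y_2 = 215; r_2 = 30; x0_3 = 185; y0_3 = 115; x_4 = 260; y_4 = 105; r_4 = 45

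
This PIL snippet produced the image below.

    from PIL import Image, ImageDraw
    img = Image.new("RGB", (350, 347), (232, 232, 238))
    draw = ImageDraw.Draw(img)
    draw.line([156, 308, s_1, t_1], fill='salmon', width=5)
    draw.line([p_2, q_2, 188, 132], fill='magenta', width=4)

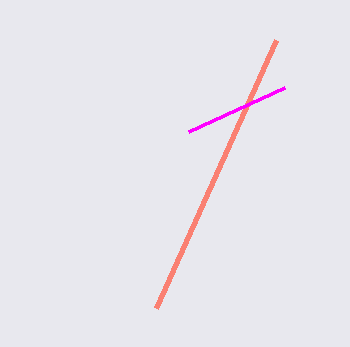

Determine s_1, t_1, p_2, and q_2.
s_1 = 276
t_1 = 40
p_2 = 284
q_2 = 88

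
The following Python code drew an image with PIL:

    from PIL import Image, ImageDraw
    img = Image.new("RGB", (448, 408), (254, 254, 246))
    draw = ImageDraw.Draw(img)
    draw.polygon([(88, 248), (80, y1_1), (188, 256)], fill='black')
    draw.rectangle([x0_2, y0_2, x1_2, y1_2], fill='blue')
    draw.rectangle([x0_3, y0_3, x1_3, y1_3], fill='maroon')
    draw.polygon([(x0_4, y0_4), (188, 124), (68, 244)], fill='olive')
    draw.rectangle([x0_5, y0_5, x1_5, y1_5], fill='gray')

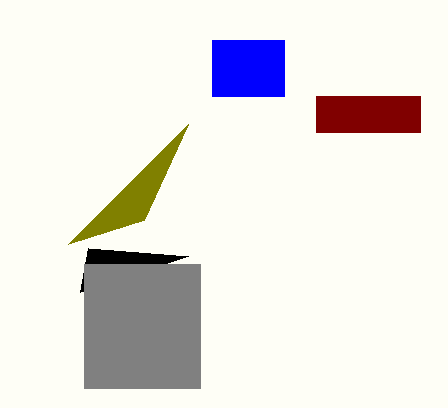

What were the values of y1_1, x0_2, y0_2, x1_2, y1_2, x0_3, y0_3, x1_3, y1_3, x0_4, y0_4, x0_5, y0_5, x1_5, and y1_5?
y1_1 = 292; x0_2 = 212; y0_2 = 40; x1_2 = 284; y1_2 = 96; x0_3 = 316; y0_3 = 96; x1_3 = 420; y1_3 = 132; x0_4 = 144; y0_4 = 220; x0_5 = 84; y0_5 = 264; x1_5 = 200; y1_5 = 388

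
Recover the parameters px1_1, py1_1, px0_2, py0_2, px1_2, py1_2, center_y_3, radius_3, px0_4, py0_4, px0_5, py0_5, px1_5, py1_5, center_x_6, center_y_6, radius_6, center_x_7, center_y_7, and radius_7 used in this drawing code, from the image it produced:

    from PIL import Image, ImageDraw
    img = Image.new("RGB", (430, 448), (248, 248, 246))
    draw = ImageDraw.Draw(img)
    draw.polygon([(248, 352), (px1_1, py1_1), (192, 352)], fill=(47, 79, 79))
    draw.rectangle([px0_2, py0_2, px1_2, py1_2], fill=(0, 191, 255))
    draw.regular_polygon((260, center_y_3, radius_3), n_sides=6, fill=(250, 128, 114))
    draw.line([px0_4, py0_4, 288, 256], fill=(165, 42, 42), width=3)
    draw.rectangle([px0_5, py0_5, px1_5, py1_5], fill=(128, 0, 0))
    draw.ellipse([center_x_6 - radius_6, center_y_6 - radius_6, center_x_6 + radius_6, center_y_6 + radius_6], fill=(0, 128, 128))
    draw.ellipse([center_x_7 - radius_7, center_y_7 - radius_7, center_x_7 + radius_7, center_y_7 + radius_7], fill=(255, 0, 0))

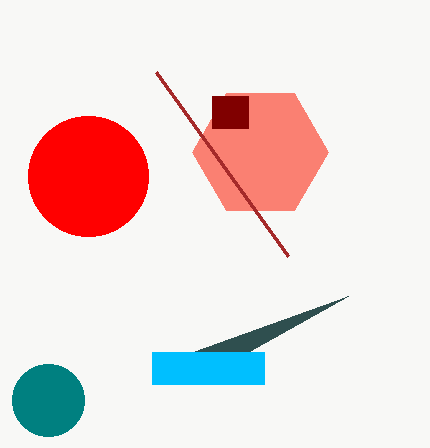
px1_1 = 348, py1_1 = 296, px0_2 = 152, py0_2 = 352, px1_2 = 264, py1_2 = 384, center_y_3 = 152, radius_3 = 68, px0_4 = 156, py0_4 = 72, px0_5 = 212, py0_5 = 96, px1_5 = 248, py1_5 = 128, center_x_6 = 48, center_y_6 = 400, radius_6 = 36, center_x_7 = 88, center_y_7 = 176, radius_7 = 60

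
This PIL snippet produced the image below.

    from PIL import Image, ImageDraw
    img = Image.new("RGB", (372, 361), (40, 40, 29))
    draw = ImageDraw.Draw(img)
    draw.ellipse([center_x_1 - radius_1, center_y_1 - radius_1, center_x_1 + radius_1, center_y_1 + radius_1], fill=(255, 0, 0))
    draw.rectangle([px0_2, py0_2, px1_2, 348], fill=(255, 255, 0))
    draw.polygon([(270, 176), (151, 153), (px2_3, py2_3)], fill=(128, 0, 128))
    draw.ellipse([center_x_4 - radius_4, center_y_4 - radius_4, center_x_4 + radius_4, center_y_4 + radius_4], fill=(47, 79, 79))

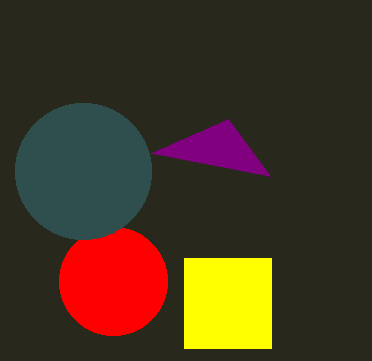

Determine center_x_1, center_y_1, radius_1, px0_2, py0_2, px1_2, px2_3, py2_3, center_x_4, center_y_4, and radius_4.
center_x_1 = 113, center_y_1 = 281, radius_1 = 54, px0_2 = 184, py0_2 = 258, px1_2 = 271, px2_3 = 228, py2_3 = 119, center_x_4 = 83, center_y_4 = 171, radius_4 = 68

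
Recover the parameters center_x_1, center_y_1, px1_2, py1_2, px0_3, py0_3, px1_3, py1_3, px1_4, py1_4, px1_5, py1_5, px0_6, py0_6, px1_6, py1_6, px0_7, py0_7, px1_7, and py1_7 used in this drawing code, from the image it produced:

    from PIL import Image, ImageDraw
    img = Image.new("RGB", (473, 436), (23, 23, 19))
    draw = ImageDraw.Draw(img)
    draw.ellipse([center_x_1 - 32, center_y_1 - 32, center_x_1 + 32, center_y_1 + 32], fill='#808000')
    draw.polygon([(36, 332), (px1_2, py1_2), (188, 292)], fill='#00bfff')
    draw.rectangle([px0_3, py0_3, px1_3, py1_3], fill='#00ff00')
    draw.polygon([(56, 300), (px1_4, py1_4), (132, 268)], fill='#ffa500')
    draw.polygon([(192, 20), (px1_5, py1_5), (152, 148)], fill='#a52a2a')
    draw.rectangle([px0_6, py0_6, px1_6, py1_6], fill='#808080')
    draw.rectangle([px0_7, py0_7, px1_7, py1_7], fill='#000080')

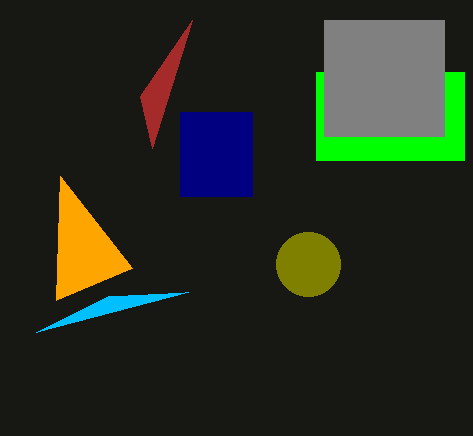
center_x_1 = 308; center_y_1 = 264; px1_2 = 108; py1_2 = 296; px0_3 = 316; py0_3 = 72; px1_3 = 464; py1_3 = 160; px1_4 = 60; py1_4 = 176; px1_5 = 140; py1_5 = 96; px0_6 = 324; py0_6 = 20; px1_6 = 444; py1_6 = 136; px0_7 = 180; py0_7 = 112; px1_7 = 252; py1_7 = 196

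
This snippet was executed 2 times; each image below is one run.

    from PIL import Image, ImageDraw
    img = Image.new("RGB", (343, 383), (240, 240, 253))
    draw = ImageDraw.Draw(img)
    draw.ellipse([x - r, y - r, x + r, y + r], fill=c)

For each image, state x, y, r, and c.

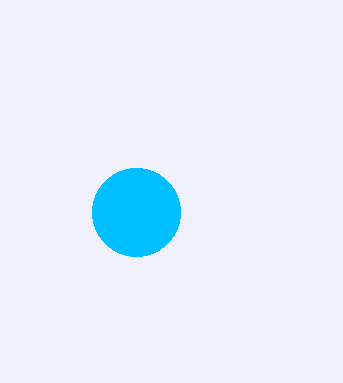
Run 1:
x = 136, y = 212, r = 44, c = 'deepskyblue'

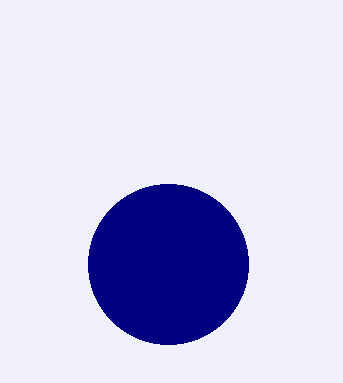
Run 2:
x = 168
y = 264
r = 80
c = 'navy'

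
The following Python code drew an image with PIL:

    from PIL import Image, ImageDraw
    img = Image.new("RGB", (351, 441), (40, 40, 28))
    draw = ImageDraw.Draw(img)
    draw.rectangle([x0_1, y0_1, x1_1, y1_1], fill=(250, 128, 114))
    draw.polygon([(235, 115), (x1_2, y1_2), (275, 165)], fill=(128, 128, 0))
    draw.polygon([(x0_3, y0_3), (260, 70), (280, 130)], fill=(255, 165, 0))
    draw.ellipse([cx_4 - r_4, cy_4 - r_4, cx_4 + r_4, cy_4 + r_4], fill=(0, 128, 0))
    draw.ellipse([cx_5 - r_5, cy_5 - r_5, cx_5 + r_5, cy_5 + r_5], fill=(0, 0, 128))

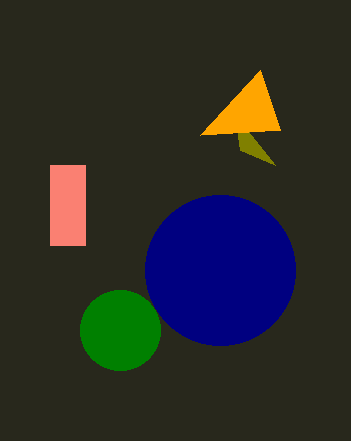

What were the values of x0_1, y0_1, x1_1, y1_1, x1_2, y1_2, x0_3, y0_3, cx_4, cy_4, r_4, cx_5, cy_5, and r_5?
x0_1 = 50
y0_1 = 165
x1_1 = 85
y1_1 = 245
x1_2 = 240
y1_2 = 150
x0_3 = 200
y0_3 = 135
cx_4 = 120
cy_4 = 330
r_4 = 40
cx_5 = 220
cy_5 = 270
r_5 = 75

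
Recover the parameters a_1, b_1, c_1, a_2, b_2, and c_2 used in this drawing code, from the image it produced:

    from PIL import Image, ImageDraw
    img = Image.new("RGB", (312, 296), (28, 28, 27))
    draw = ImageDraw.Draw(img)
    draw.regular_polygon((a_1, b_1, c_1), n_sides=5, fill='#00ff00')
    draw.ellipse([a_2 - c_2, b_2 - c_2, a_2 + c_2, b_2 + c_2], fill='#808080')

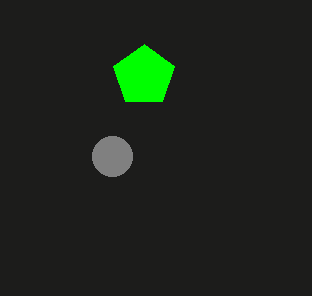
a_1 = 144
b_1 = 76
c_1 = 32
a_2 = 112
b_2 = 156
c_2 = 20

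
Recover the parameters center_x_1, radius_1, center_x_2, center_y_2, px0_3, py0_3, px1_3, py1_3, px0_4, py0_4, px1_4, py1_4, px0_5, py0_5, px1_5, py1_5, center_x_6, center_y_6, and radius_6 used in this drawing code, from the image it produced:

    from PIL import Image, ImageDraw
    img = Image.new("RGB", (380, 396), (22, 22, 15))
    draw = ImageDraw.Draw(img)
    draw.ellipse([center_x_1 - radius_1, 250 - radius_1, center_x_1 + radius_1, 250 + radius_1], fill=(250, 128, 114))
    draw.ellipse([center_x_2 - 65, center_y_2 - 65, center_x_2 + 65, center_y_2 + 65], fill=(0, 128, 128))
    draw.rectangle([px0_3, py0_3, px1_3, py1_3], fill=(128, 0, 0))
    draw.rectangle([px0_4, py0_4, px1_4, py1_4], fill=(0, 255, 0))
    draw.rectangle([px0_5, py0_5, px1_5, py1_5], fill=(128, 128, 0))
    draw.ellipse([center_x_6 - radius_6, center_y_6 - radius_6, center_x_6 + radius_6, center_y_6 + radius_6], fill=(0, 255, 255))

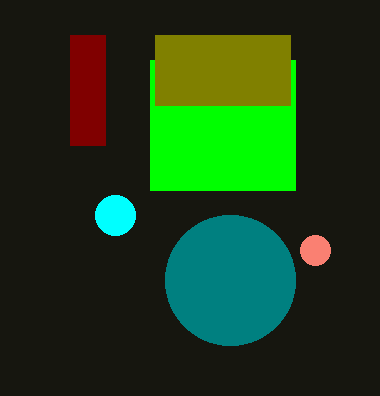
center_x_1 = 315, radius_1 = 15, center_x_2 = 230, center_y_2 = 280, px0_3 = 70, py0_3 = 35, px1_3 = 105, py1_3 = 145, px0_4 = 150, py0_4 = 60, px1_4 = 295, py1_4 = 190, px0_5 = 155, py0_5 = 35, px1_5 = 290, py1_5 = 105, center_x_6 = 115, center_y_6 = 215, radius_6 = 20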